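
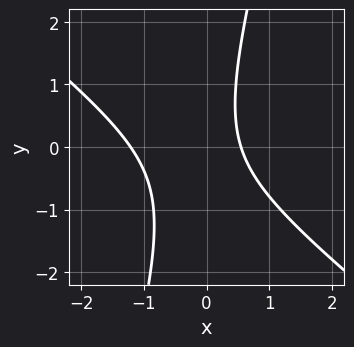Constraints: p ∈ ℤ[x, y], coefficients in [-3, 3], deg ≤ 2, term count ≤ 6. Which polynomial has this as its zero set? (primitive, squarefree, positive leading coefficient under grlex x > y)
First, degree: no degree-1 curve has this shape, so deg p = 2.
Then, observable constraints: the curve avoids every integer y-axis point in the box.
Finally, fitting integer coefficients to these (and the overall shape) gives p.

3*x^2 + 3*x*y - y^2 + 2*x - 2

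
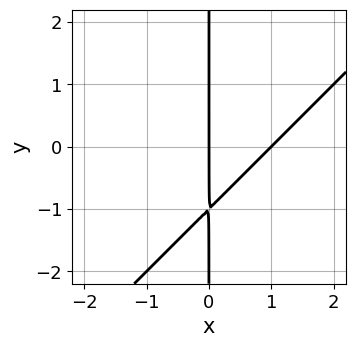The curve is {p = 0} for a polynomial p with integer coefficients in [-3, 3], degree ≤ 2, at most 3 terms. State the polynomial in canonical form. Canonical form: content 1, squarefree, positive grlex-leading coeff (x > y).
The degree is 2 — no degree-1 curve has this shape.
Reading off the gridlines: every point of the y-axis in the box is on the curve; among the integer gridlines, it crosses the x-axis at x ∈ {0, 1}.
Fitting integer coefficients to these (and the overall shape) gives p.

x^2 - x*y - x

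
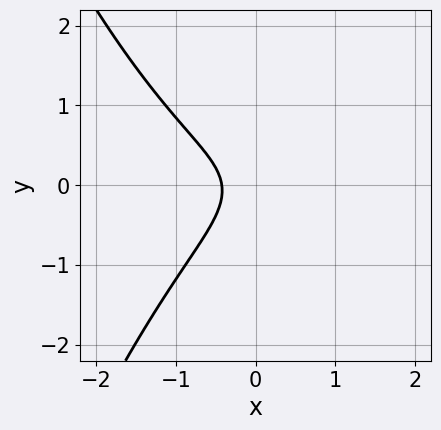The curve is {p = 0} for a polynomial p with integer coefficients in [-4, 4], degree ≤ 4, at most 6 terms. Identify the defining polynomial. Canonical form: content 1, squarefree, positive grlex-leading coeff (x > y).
1. deg p = 3. No degree-2 curve has this shape.
2. Checking where it meets the axes: no y-intercept at any integer in the box.
3. Matching integer coefficients to the picture gives p.

2*x^3 - x*y + 3*y^2 + 2*x + 1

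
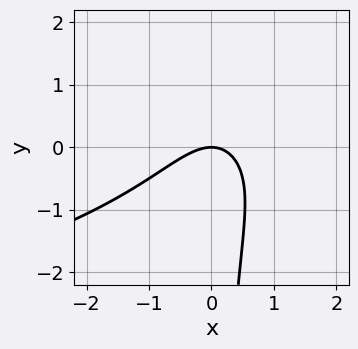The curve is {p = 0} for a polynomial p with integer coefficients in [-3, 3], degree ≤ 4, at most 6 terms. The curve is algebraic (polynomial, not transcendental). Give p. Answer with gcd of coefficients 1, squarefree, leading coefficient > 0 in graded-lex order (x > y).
(a) deg p = 3. A generic line meets the curve in up to 3 points.
(b) From the visible intercepts: one x-axis crossing is at x = 0; it meets the y-axis at y = 0 (among the integer gridlines).
(c) Together with the visible shape, these determine p as stated.

2*x*y^2 + 3*x^2 - 2*x*y + 3*y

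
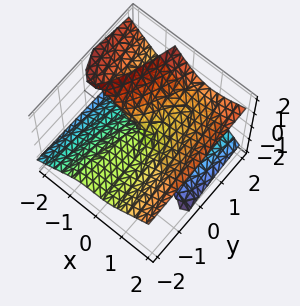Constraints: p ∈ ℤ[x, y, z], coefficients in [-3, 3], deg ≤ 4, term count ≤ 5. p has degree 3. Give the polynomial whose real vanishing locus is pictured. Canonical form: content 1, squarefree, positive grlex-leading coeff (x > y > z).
x^3 - 2*x*z^2 - z^3 + y*z

deg p = 3. A generic line meets the surface in up to 3 points.
From the visible intercepts: it crosses the x-axis at the gridline x = 0; every point of the y-axis in the box is on the surface.
Putting this together gives p.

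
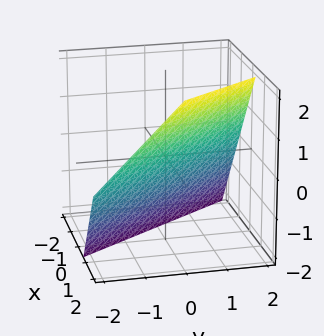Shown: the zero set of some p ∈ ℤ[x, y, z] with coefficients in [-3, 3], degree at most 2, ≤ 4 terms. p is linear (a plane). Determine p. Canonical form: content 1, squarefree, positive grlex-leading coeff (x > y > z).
3*x + 2*y - 2*z - 2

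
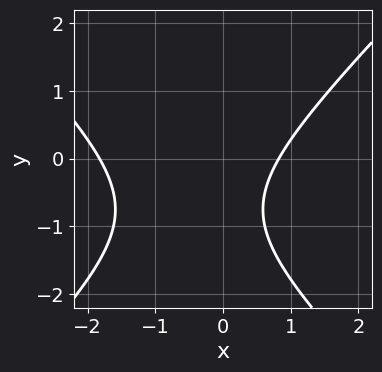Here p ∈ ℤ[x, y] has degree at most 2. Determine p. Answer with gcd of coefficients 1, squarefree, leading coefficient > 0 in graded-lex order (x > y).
2*x^2 - 2*y^2 + 2*x - 3*y - 3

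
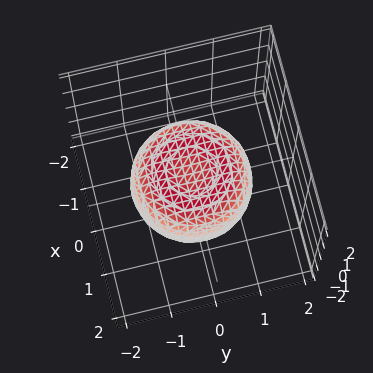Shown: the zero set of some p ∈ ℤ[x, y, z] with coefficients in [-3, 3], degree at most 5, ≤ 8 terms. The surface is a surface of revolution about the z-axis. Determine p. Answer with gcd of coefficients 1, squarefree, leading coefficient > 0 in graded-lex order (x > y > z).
deg p = 4. The shape is more complex than any degree-3 surface.
Symmetries: every cross-section ⟂ z is a circle, so x, y appear only via x² + y².
Against the integer gridlines: a circular section at z = 0 has radius between 1 and 2.
Fitting integer coefficients to these (and the overall shape) gives p.

x^4 + 2*x^2*y^2 + y^4 - x^2 - y^2 + 2*z^2 - 1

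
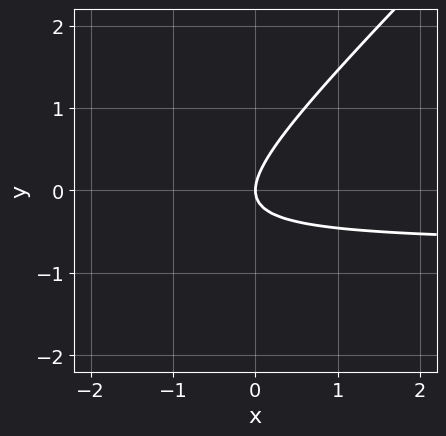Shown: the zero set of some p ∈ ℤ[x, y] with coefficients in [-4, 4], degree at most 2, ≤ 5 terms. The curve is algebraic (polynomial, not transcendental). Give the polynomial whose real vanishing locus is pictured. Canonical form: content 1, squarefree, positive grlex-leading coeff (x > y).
3*x*y - 3*y^2 + 2*x

(a) The degree is 2 — a generic line meets the curve in up to 2 points.
(b) Reading off the gridlines: one y-axis crossing is at y = 0; it meets the x-axis at x = 0 (among the integer gridlines).
(c) Putting this together gives p.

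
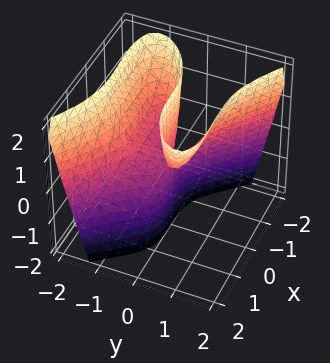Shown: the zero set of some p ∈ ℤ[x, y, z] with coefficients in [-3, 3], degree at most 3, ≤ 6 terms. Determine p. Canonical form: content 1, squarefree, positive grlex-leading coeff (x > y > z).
x^3 - x^2*y + 3*y^3 + y^2 - 3*y*z

(a) Degree: no degree-2 surface has this shape, so deg p = 3.
(b) From the visible intercepts: it meets the y-axis at y = 0 (among the integer gridlines); the visible z-axis segment lies entirely on the surface.
(c) Putting this together gives p.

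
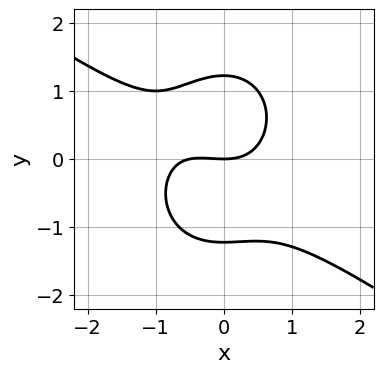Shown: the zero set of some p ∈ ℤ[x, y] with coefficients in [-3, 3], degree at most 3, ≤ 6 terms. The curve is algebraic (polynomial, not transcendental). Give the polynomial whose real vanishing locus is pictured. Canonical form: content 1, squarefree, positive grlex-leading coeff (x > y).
The degree is 3 — the shape is more complex than any degree-2 curve.
Observable constraints: one y-axis crossing is at y = 0; one x-axis crossing is at x = 0.
Putting this together gives p.

2*x^3 + 2*x^2*y + 2*y^3 + x^2 - 3*y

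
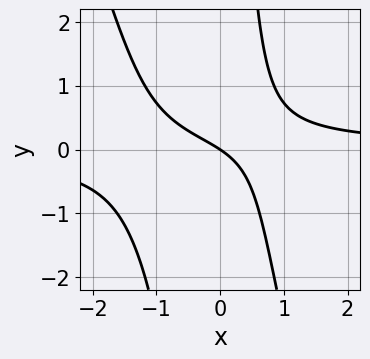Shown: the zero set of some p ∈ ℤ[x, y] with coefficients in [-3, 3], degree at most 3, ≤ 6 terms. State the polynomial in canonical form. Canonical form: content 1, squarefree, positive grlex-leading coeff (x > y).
First, the degree is 3 — no degree-2 curve has this shape.
Then, reading off the gridlines: one x-axis crossing is at x = 0; it meets the y-axis at y = 0 (among the integer gridlines).
Finally, putting this together gives p.

3*x^2*y + x*y^2 + 2*x*y - 2*x - 3*y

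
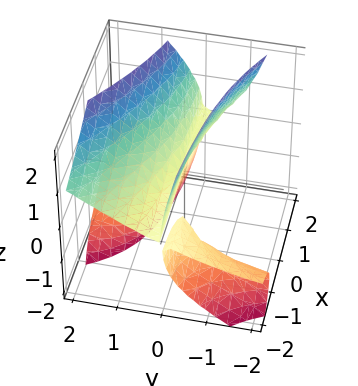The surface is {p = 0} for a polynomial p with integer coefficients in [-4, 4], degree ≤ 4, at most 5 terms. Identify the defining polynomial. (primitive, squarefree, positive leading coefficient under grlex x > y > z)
The picture has 3 separate pieces. Treating them together as one polynomial.
deg p = 3. A generic line meets the surface in up to 3 points.
Checking where it meets the axes: one y-axis crossing is at y = 0; one z-axis crossing is at z = 0; the visible x-axis segment lies entirely on the surface.
Together with the visible shape, these determine p as stated.

3*x*y*z + 2*y^2*z - 2*y*z^2 - z^3 + 3*y^2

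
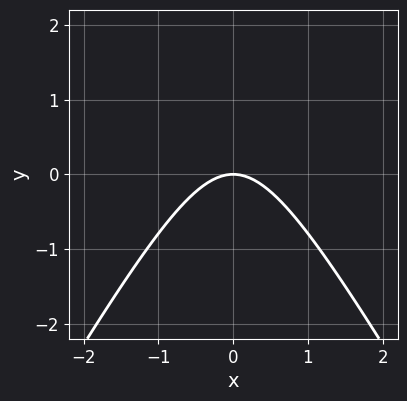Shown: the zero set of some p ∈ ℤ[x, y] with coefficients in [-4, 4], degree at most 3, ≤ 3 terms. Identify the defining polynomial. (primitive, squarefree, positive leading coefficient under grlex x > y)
3*x^2 - y^2 + 3*y

First, the degree is 2 — a generic line meets the curve in up to 2 points.
Then, symmetries: it's symmetric under x → −x, forcing even powers of x.
Next, from the axis intercepts and sections: it meets the y-axis at y = 0 (among the integer gridlines); it meets the x-axis at x = 0 (among the integer gridlines).
Finally, these observations pin down the coefficients.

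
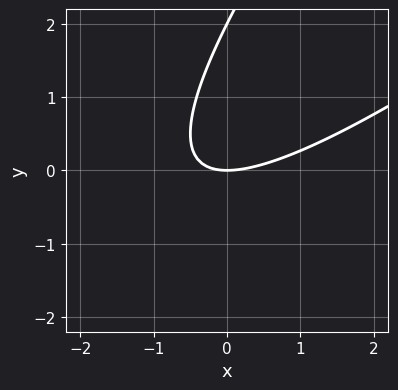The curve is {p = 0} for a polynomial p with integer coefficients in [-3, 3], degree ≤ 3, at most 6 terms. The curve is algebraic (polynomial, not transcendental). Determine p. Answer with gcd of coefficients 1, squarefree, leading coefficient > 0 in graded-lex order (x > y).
x^2 - 2*x*y + y^2 - 2*y

Degree: the shape is more complex than any degree-1 curve, so deg p = 2.
Observable constraints: the y-axis gridline crossings are at y ∈ {0, 2}; it meets the x-axis at x = 0 (among the integer gridlines).
Matching integer coefficients to the picture gives p.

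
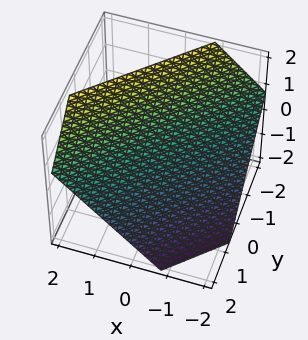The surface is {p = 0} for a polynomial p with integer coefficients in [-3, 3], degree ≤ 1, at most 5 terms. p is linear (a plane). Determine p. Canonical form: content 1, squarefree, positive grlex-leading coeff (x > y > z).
(a) deg p = 1. The surface is flat (a plane).
(b) Matching integer coefficients to the picture gives p.

3*x - 3*y - 3*z + 2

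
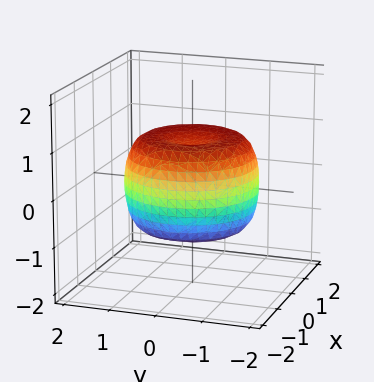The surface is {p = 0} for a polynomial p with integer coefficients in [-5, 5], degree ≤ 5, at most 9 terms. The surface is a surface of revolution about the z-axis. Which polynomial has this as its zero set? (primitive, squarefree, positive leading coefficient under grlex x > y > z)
(a) deg p = 4. No degree-3 surface has this shape.
(b) Symmetry: the z-axis is an axis of rotation, so x and y enter only as x² + y².
(c) Observable constraints: a circular section at z = -1 has radius between 0 and 1.
(d) Fitting integer coefficients to these (and the overall shape) gives p.

2*x^4 + 4*x^2*y^2 + 2*y^4 - 3*x^2 - 3*y^2 + 3*z^2 - 2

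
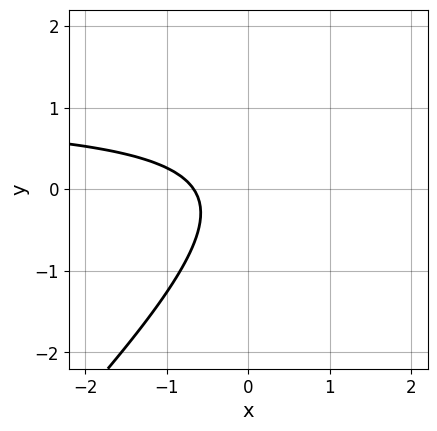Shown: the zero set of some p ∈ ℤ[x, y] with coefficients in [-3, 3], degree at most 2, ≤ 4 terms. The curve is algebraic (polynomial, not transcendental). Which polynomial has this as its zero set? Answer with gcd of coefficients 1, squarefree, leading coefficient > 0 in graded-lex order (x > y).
First, degree: a generic line meets the curve in up to 2 points, so deg p = 2.
Next, from the visible intercepts: no y-intercept at any integer in the box.
Finally, the integer polynomial consistent with all of this is the stated p.

3*x*y - 3*y^2 - 3*x - 2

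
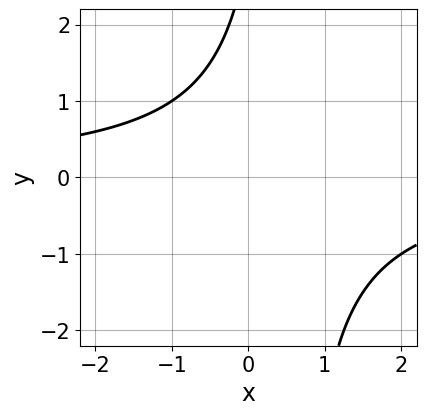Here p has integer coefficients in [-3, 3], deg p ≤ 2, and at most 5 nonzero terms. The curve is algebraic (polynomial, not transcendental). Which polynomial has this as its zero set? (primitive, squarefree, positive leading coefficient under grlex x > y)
2*x*y - y + 3

First, deg p = 2. The shape is more complex than any degree-1 curve.
Then, from the visible intercepts: no x-intercept at any integer in the box; the curve avoids every integer y-axis point in the box.
Finally, these observations pin down the coefficients.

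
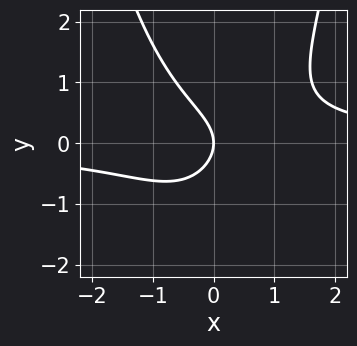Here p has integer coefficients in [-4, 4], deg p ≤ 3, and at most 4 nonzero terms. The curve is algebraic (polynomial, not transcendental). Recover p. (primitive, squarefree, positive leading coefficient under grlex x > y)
x^2*y - y^2 - x

First, deg p = 3. No degree-2 curve has this shape.
Then, from the axis intercepts and sections: it meets the x-axis at x = 0 (among the integer gridlines); it crosses the y-axis at the gridline y = 0.
Finally, these observations pin down the coefficients.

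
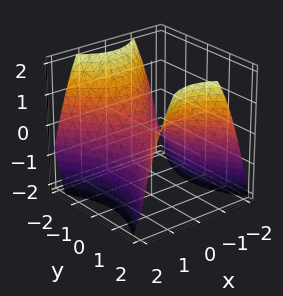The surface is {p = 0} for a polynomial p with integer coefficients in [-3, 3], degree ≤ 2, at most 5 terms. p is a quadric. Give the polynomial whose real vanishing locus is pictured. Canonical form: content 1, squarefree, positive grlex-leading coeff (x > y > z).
3*x^2 - 2*y^2 + 3*z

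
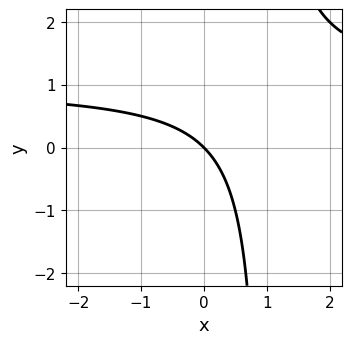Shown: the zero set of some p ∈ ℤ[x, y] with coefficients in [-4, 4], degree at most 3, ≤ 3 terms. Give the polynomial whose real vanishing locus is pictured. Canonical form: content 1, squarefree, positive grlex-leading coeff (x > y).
x*y - x - y

Degree: a generic line meets the curve in up to 2 points, so deg p = 2.
Against the integer gridlines: it meets the y-axis at y = 0 (among the integer gridlines); it meets the x-axis at x = 0 (among the integer gridlines).
These observations pin down the coefficients.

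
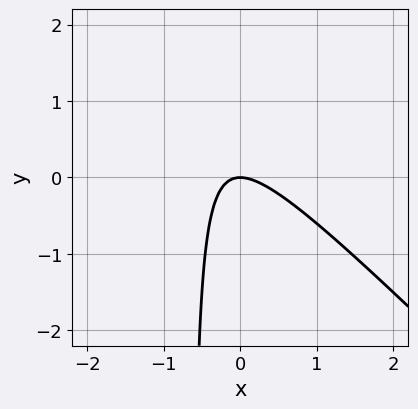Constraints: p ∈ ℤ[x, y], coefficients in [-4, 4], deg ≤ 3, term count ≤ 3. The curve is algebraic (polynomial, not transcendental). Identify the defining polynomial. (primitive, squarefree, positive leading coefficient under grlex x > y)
3*x^2 + 3*x*y + 2*y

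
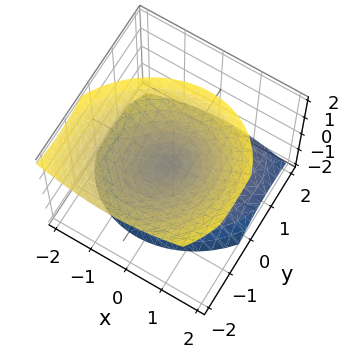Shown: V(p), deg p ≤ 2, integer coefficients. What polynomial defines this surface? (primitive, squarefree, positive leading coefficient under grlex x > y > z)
3*x^2 - x*y + 3*y^2 + 3*y*z - 3*z^2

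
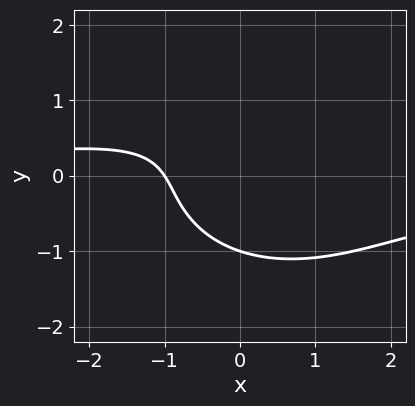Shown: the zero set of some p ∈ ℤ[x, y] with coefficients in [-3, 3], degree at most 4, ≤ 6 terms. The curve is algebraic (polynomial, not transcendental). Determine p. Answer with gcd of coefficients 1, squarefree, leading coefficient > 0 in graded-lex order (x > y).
1. deg p = 3. A generic line meets the curve in up to 3 points.
2. Checking where it meets the axes: it meets the x-axis at x = -1 (among the integer gridlines); it meets the y-axis at y = -1 (among the integer gridlines).
3. Matching integer coefficients to the picture gives p.

2*x^2*y + 3*y^3 + 3*x + 3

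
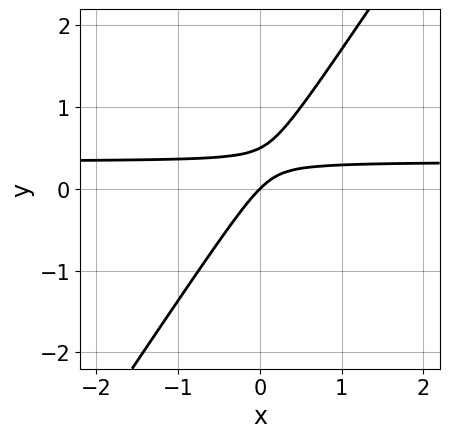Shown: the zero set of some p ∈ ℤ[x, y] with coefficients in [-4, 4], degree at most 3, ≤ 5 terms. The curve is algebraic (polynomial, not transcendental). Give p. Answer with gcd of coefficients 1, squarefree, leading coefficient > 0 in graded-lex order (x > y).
deg p = 2. The shape is more complex than any degree-1 curve.
Against the integer gridlines: it meets the y-axis at y = 0 (among the integer gridlines); it crosses the x-axis at the gridline x = 0.
These observations pin down the coefficients.

3*x*y - 2*y^2 - x + y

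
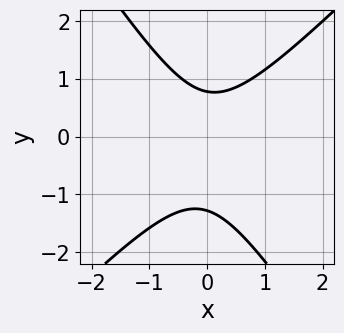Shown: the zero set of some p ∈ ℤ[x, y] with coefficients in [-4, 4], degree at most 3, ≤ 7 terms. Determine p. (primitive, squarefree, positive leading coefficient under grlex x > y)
3*x^2 - x*y - 2*y^2 - y + 2

1. The degree is 2 — a generic line meets the curve in up to 2 points.
2. Observable constraints: the curve avoids every integer x-axis point in the box.
3. Fitting integer coefficients to these (and the overall shape) gives p.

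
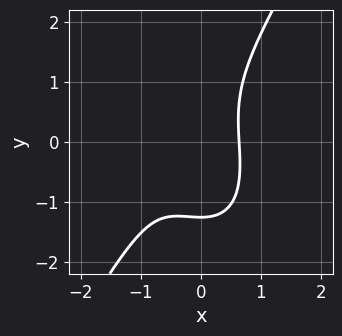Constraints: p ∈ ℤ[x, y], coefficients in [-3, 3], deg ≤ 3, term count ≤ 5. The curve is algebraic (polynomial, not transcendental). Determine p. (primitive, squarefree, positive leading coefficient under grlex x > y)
3*x^3 + x^2*y - y^3 + 3*x^2 - 2

1. Degree: no degree-2 curve has this shape, so deg p = 3.
2. Putting this together gives p.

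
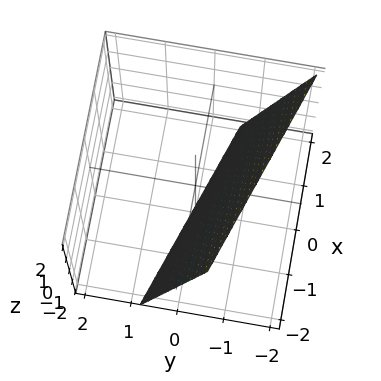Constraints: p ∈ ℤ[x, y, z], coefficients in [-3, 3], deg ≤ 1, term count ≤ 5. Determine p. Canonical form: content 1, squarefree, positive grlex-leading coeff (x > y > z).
(a) deg p = 1. Every cross-section is a straight line — this is a plane.
(b) Against the integer gridlines: it meets the x-axis at x = -2 (among the integer gridlines); one z-axis crossing is at z = -2.
(c) These observations pin down the coefficients.

x + 3*y + z + 2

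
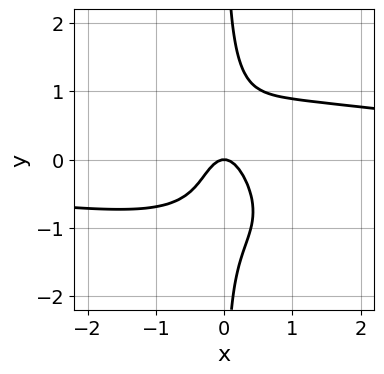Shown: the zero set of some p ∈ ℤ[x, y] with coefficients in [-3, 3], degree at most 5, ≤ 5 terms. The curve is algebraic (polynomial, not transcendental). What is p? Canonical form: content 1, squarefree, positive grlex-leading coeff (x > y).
x^3*y + 2*x^2*y^2 + 2*x*y^3 - 3*x^2 - y

First, the degree is 4 — a generic line meets the curve in up to 4 points.
Then, from the axis intercepts and sections: it crosses the y-axis at the gridline y = 0; it crosses the x-axis at the gridline x = 0.
Finally, the integer polynomial consistent with all of this is the stated p.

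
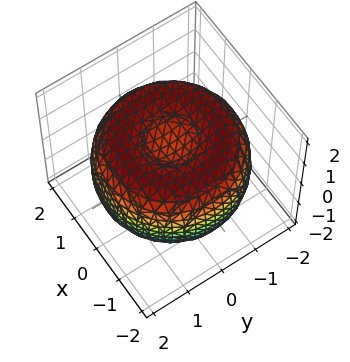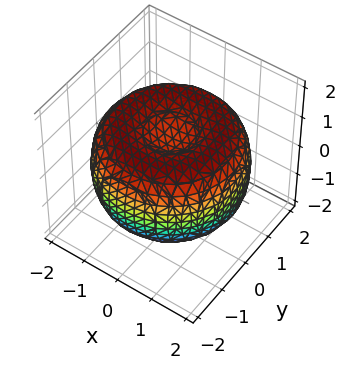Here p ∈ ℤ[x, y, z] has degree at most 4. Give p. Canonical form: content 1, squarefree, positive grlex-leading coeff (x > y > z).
Degree: a generic line meets the surface in up to 4 points, so deg p = 4.
Symmetry: the z-axis is an axis of rotation, so x and y enter only as x² + y².
Reading off the gridlines: a circular section at z = 0 has radius between 1 and 2.
Fitting integer coefficients to these (and the overall shape) gives p.

x^4 + 2*x^2*y^2 + y^4 - 3*x^2 - 3*y^2 + 3*z^2 - 2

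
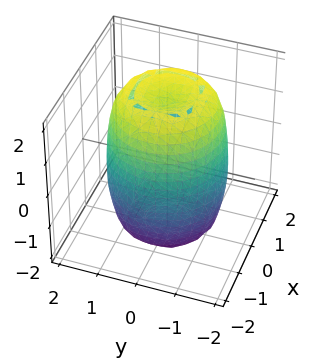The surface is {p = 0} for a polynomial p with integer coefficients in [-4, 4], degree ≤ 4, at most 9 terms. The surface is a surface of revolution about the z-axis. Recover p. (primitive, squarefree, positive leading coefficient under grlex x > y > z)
2*x^4 + 4*x^2*y^2 + 2*y^4 - 3*x^2 - 3*y^2 + z^2 - 3

(a) The degree is 4 — no degree-3 surface has this shape.
(b) Symmetries: rotational symmetry about the z-axis ⇒ p depends on x, y only through x² + y².
(c) Against the integer gridlines: a circular section at z = 1 has radius between 1 and 2.
(d) Fitting integer coefficients to these (and the overall shape) gives p.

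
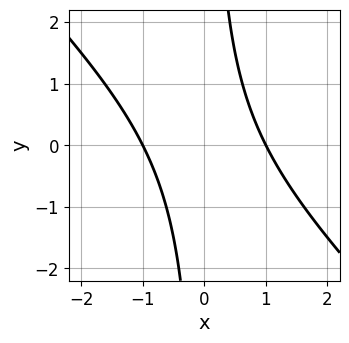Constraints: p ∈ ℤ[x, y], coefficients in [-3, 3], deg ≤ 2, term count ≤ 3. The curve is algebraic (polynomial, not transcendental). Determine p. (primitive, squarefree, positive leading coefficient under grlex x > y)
1. deg p = 2.
2. From the visible intercepts: the curve avoids every integer y-axis point in the box; the x-axis gridline crossings are at x ∈ {-1, 1}.
3. Assembling these constraints gives the stated polynomial.

x^2 + x*y - 1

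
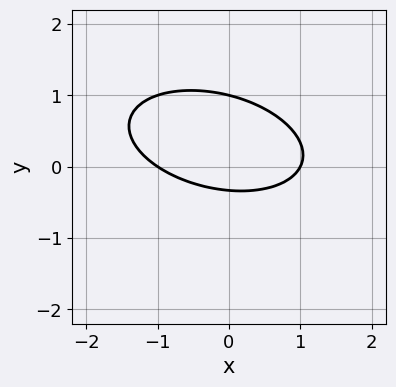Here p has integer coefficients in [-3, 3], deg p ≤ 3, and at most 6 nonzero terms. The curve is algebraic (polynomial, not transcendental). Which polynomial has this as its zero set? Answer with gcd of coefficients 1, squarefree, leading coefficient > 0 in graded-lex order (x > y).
x^2 + x*y + 3*y^2 - 2*y - 1

First, deg p = 2. The shape is more complex than any degree-1 curve.
Then, reading off the gridlines: the x-axis gridline crossings are at x ∈ {-1, 1}; one y-axis crossing is at y = 1.
Finally, matching integer coefficients to the picture gives p.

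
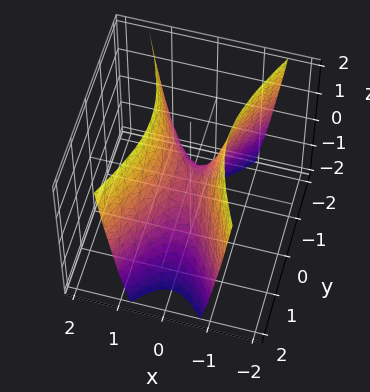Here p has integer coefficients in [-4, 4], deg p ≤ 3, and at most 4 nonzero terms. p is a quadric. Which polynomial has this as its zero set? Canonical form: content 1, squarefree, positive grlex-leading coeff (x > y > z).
The degree is 2 — a hyperbolic paraboloid; a quadric.
Symmetries: it's symmetric under x → −x, forcing even powers of x; the y ↦ −y reflection is a symmetry, so y appears only in even powers.
Reading off the gridlines: it crosses the x-axis at the gridline x = 0; it meets the z-axis at z = 0 (among the integer gridlines).
Matching integer coefficients to the picture gives p.

3*x^2 - y^2 - z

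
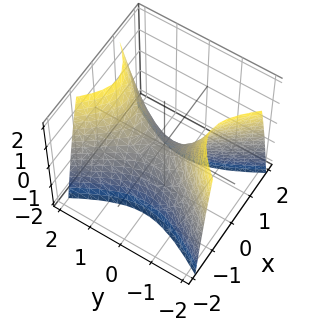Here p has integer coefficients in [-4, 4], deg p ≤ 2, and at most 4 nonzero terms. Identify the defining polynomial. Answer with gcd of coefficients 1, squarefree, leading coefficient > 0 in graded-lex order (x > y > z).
2*x^2 - y^2 + z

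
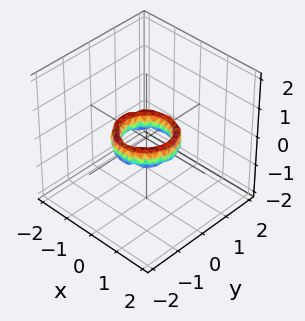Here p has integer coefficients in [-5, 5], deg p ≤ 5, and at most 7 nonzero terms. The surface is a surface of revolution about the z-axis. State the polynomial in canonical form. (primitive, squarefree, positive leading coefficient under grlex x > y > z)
2*x^4 + 4*x^2*y^2 + 2*y^4 - 3*x^2 - 3*y^2 + z^2 + 1

deg p = 4. The shape is more complex than any degree-3 surface.
Symmetries: the z-axis is an axis of rotation, so x and y enter only as x² + y².
Reading off the gridlines: among the integer gridlines, it crosses the x-axis at x ∈ {-1, 1}; among the integer gridlines, it crosses the y-axis at y ∈ {-1, 1}.
These observations pin down the coefficients.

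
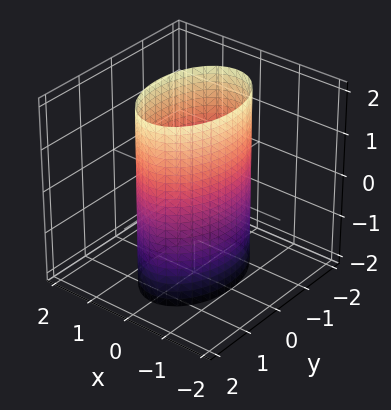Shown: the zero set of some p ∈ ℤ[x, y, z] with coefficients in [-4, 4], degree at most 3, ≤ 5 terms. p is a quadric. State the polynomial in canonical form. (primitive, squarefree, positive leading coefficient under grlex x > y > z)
First, deg p = 2. A cylinder; a quadric.
Then, symmetries: the x ↦ −x reflection is a symmetry, so x appears only in even powers; it's symmetric under y → −y, forcing even powers of y; mirror symmetry z ↦ −z ⇒ only even powers of z.
Next, against the integer gridlines: among the integer gridlines, it crosses the x-axis at x ∈ {-1, 1}; it misses every integer gridline on the z-axis.
Finally, putting this together gives p.

2*x^2 + y^2 - 2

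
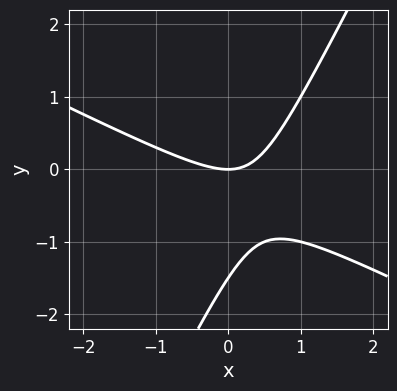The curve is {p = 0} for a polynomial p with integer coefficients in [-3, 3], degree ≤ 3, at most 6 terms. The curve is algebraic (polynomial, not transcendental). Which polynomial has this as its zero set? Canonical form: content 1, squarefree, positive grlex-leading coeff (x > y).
2*x^2 + 3*x*y - 2*y^2 - 3*y

1. Degree: a generic line meets the curve in up to 2 points, so deg p = 2.
2. Checking where it meets the axes: one y-axis crossing is at y = 0; one x-axis crossing is at x = 0.
3. Fitting integer coefficients to these (and the overall shape) gives p.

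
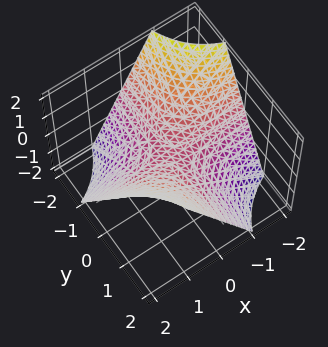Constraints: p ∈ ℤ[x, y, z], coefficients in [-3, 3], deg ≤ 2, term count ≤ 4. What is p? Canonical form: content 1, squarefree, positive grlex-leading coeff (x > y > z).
Degree: a hyperbolic paraboloid; a quadric, so deg p = 2.
From the visible intercepts: one z-axis crossing is at z = 0; every point of the x-axis in the box is on the surface; the visible y-axis segment lies entirely on the surface.
Solving for integer coefficients yields p as stated.

x*y - z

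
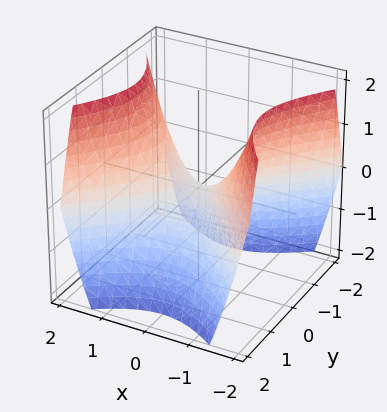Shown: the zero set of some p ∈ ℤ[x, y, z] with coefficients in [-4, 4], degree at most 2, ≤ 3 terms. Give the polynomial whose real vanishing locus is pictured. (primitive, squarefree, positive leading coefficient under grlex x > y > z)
x^2 - y^2 - z

First, the degree is 2 — a saddle surface; a quadric.
Next, symmetries: the x ↦ −x reflection is a symmetry, so x appears only in even powers; the y ↦ −y reflection is a symmetry, so y appears only in even powers.
Then, from the axis intercepts and sections: it crosses the z-axis at the gridline z = 0; it crosses the y-axis at the gridline y = 0; it meets the x-axis at x = 0 (among the integer gridlines).
Finally, these observations pin down the coefficients.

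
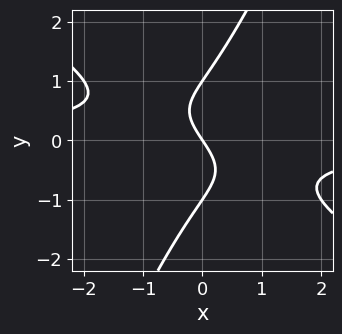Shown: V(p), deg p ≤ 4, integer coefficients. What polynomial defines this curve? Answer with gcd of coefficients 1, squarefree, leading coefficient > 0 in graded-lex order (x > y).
(a) Degree: no degree-2 curve has this shape, so deg p = 3.
(b) Against the integer gridlines: it meets the x-axis at x = 0 (among the integer gridlines); among the integer gridlines, it crosses the y-axis at y ∈ {-1, 0, 1}.
(c) Together with the visible shape, these determine p as stated.

3*x^2*y + 3*x*y^2 - 2*y^3 + 3*x + 2*y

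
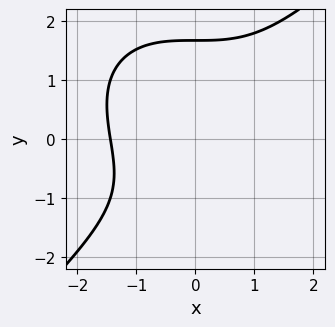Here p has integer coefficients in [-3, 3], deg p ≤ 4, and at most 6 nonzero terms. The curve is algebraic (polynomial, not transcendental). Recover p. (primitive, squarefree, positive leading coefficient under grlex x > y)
x^3 - y^3 + y + 3

(a) deg p = 3. No degree-2 curve has this shape.
(b) Solving for integer coefficients yields p as stated.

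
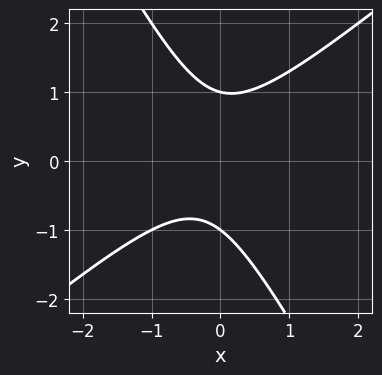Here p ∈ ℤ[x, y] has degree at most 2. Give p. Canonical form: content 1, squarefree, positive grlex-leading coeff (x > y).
1. The degree is 2 — a generic line meets the curve in up to 2 points.
2. From the axis intercepts and sections: among the integer gridlines, it crosses the y-axis at y ∈ {-1, 1}; it misses every integer gridline on the x-axis.
3. The integer polynomial consistent with all of this is the stated p.

3*x^2 - 2*x*y - 2*y^2 + x + 2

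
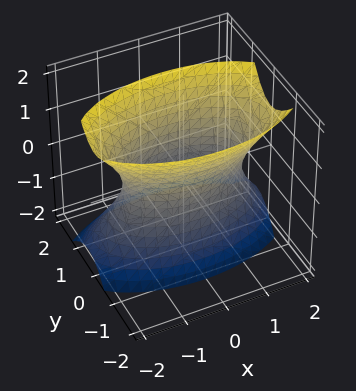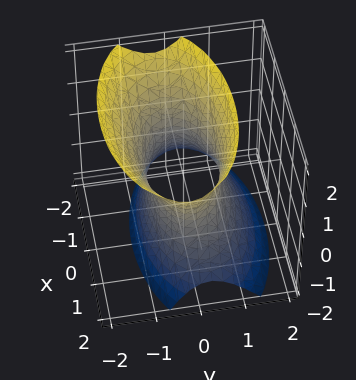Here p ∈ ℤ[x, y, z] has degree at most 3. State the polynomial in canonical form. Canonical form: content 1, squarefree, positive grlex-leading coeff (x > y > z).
x^2 + 3*y^2 + y*z - z^2 - 2

(a) Degree: the shape is more complex than any degree-1 surface, so deg p = 2.
(b) From the visible intercepts: it misses every integer gridline on the z-axis.
(c) Together with the visible shape, these determine p as stated.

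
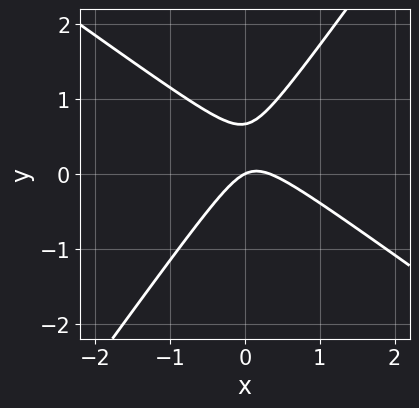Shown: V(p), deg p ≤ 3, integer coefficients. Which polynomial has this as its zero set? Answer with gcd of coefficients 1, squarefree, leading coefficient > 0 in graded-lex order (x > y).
3*x^2 + 2*x*y - 3*y^2 - x + 2*y

The degree is 2 — no degree-1 curve has this shape.
Reading off the gridlines: one x-axis crossing is at x = 0; it meets the y-axis at y = 0 (among the integer gridlines).
Matching integer coefficients to the picture gives p.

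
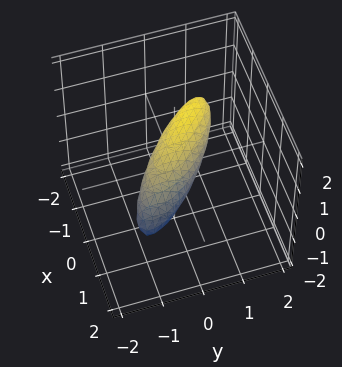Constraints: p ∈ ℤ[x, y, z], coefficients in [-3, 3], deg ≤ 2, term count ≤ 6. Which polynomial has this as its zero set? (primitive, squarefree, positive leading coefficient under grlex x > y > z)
First, deg p = 2.
Finally, solving for integer coefficients yields p as stated.

2*x^2 + 3*x*y + 2*x*z + 2*y^2 + 3*z^2 - 1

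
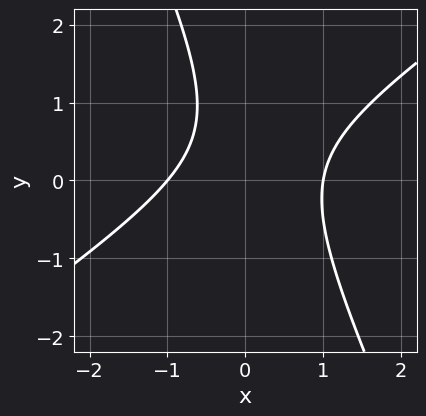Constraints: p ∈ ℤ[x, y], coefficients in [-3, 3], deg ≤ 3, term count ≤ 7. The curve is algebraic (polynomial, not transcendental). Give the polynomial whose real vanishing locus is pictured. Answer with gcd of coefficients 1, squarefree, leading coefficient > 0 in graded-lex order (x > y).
(a) Degree: no degree-1 curve has this shape, so deg p = 2.
(b) From the axis intercepts and sections: among the integer gridlines, it crosses the x-axis at x ∈ {-1, 1}; it misses every integer gridline on the y-axis.
(c) Solving for integer coefficients yields p as stated.

3*x^2 - 3*x*y - 2*y^2 + 2*y - 3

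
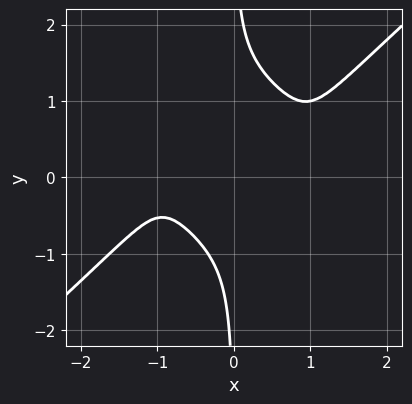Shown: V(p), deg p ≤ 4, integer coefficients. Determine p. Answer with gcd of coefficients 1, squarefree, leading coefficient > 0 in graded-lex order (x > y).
(a) deg p = 4. No degree-3 curve has this shape.
(b) From the visible intercepts: the curve avoids every integer x-axis point in the box; the curve avoids every integer y-axis point in the box.
(c) Putting this together gives p.

2*x^4 - 3*x*y^3 + 2*x*y^2 - 3*x^2 + 2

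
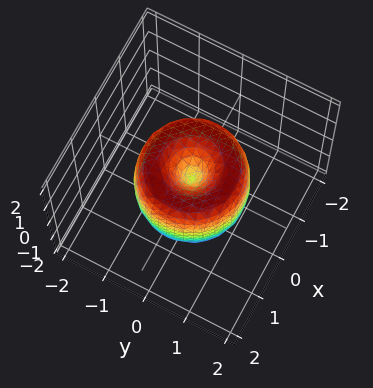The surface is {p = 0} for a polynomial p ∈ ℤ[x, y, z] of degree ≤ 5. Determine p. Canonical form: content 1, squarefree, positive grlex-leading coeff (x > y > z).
2*x^4 + 4*x^2*y^2 + 2*y^4 - 3*x^2 - 3*y^2 + z^2

deg p = 4. A generic line meets the surface in up to 4 points.
By symmetry, every cross-section ⟂ z is a circle, so x, y appear only via x² + y².
From the visible intercepts: it crosses the x-axis at the gridline x = 0; it meets the y-axis at y = 0 (among the integer gridlines); a circular section at z = -1 has radius between 0 and 1; it crosses the z-axis at the gridline z = 0.
Solving for integer coefficients yields p as stated.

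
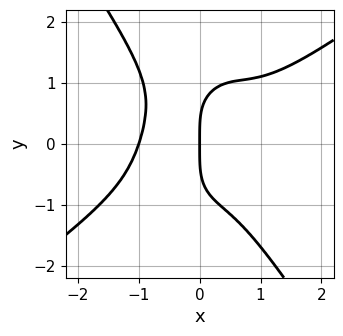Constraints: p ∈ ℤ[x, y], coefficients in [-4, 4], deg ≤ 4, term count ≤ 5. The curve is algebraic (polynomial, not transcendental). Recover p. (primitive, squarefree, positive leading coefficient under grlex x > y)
3*x^4 - 3*x^3*y - x^2*y^2 - y^4 + 3*x

The degree is 4 — the shape is more complex than any degree-3 curve.
Checking where it meets the axes: the x-axis gridline crossings are at x ∈ {-1, 0}; it meets the y-axis at y = 0 (among the integer gridlines).
The integer polynomial consistent with all of this is the stated p.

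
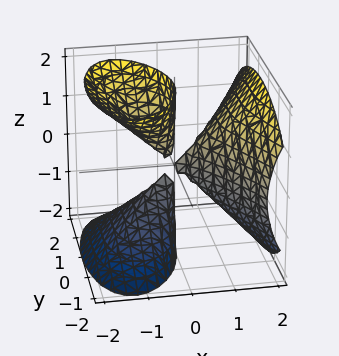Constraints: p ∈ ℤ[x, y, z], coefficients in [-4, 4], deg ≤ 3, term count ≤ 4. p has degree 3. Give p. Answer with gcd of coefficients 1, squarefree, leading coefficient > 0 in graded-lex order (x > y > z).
x^3 - x*z^2 - y^2

I count 3 distinct pieces. Treating them together as one polynomial.
The degree is 3 — the shape is more complex than any degree-2 surface.
Against the integer gridlines: it meets the x-axis at x = 0 (among the integer gridlines); it meets the y-axis at y = 0 (among the integer gridlines); the visible z-axis segment lies entirely on the surface.
Fitting integer coefficients to these (and the overall shape) gives p.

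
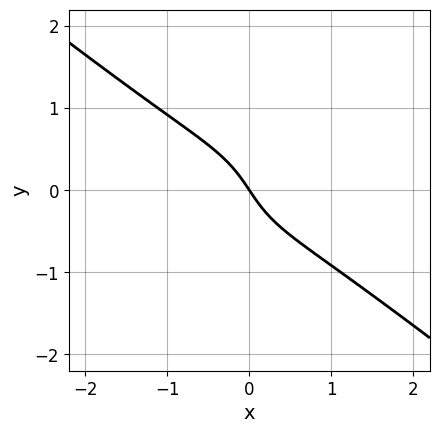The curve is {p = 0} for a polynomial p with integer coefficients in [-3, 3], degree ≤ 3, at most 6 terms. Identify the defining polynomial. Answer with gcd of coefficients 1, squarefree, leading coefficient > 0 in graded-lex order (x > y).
3*x^3 + 2*x^2*y + 3*y^3 + 3*x + 2*y

(a) The degree is 3 — the shape is more complex than any degree-2 curve.
(b) Checking where it meets the axes: it crosses the y-axis at the gridline y = 0; it crosses the x-axis at the gridline x = 0.
(c) Fitting integer coefficients to these (and the overall shape) gives p.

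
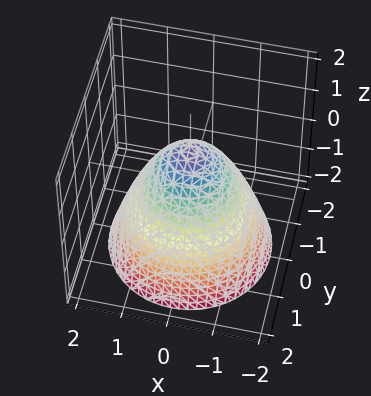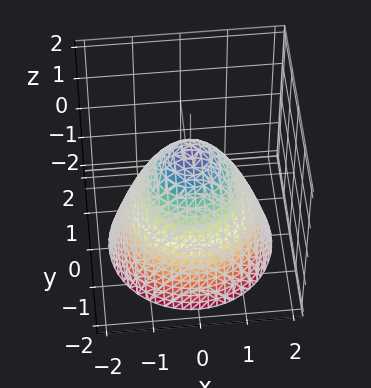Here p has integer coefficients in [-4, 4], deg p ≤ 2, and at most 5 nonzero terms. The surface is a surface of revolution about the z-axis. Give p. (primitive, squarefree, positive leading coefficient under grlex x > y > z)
x^2 + y^2 + z - 1

The degree is 2 — no degree-1 surface has this shape.
Symmetry: the surface is invariant under rotation about z: p = q(x² + y², z).
Reading off the gridlines: it crosses the z-axis at the gridline z = 1; a circular section at z = -1 has radius between 1 and 2; the x-axis gridline crossings are at x ∈ {-1, 1}; the y-axis gridline crossings are at y ∈ {-1, 1}.
These observations pin down the coefficients.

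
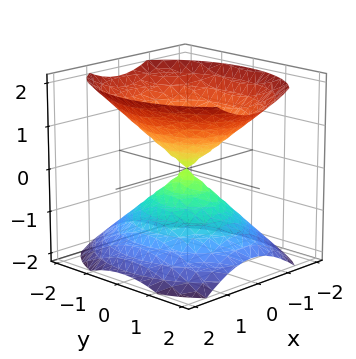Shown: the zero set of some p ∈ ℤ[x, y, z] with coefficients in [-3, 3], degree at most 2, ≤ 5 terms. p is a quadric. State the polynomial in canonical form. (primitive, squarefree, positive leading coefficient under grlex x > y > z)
3*x^2 + 2*y^2 - 3*z^2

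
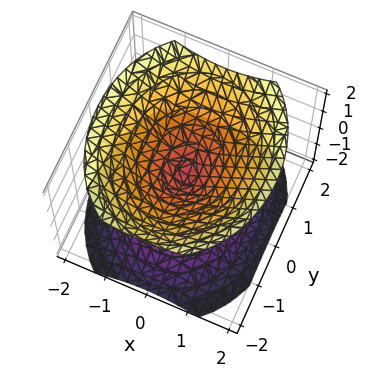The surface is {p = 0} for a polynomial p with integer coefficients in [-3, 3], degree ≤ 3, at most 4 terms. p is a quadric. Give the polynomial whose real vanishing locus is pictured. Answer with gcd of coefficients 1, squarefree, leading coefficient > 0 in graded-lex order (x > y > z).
3*x^2 + 2*y^2 - 3*z^2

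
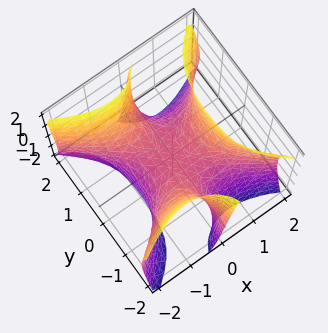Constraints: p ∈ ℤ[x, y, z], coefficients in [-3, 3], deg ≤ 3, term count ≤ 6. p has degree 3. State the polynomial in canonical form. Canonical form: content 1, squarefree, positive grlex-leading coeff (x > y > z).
2*x^3 - 3*x*y^2 + x*z^2 + y^2*z - 3*z

(a) deg p = 3. The shape is more complex than any degree-2 surface.
(b) Checking where it meets the axes: it meets the x-axis at x = 0 (among the integer gridlines); it crosses the z-axis at the gridline z = 0; every point of the y-axis in the box is on the surface.
(c) Putting this together gives p.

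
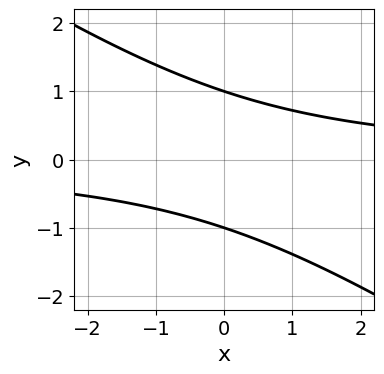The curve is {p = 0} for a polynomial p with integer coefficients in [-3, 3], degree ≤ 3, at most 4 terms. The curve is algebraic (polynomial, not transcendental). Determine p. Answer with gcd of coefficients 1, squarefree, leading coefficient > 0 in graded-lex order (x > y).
(a) The degree is 2 — a generic line meets the curve in up to 2 points.
(b) Checking where it meets the axes: the curve avoids every integer x-axis point in the box; among the integer gridlines, it crosses the y-axis at y ∈ {-1, 1}.
(c) Fitting integer coefficients to these (and the overall shape) gives p.

2*x*y + 3*y^2 - 3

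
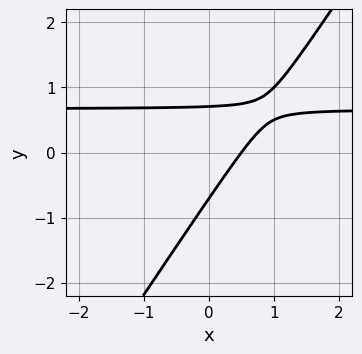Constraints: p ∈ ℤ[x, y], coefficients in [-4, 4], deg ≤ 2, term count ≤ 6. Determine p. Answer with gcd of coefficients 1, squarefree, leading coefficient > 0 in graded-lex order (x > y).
3*x*y - 2*y^2 - 2*x + 1

First, the degree is 2 — a generic line meets the curve in up to 2 points.
Finally, matching integer coefficients to the picture gives p.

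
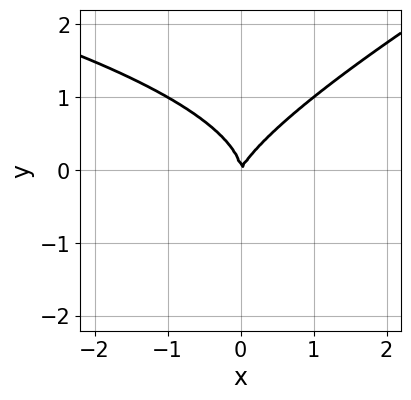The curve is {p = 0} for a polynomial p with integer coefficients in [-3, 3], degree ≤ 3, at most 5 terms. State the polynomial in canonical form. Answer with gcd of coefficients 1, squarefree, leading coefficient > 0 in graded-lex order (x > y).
x*y^2 - 2*y^3 + 2*x^2 - x*y

Degree: no degree-2 curve has this shape, so deg p = 3.
From the axis intercepts and sections: it crosses the y-axis at the gridline y = 0; it crosses the x-axis at the gridline x = 0.
Together with the visible shape, these determine p as stated.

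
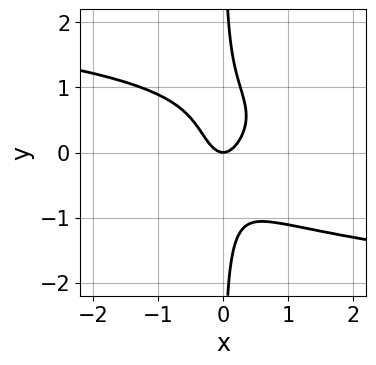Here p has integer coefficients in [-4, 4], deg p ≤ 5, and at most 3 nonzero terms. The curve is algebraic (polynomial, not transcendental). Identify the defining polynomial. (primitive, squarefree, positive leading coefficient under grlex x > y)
3*x*y^3 + 3*x^2 - y

1. deg p = 4. No degree-3 curve has this shape.
2. From the axis intercepts and sections: it meets the y-axis at y = 0 (among the integer gridlines); it meets the x-axis at x = 0 (among the integer gridlines).
3. Together with the visible shape, these determine p as stated.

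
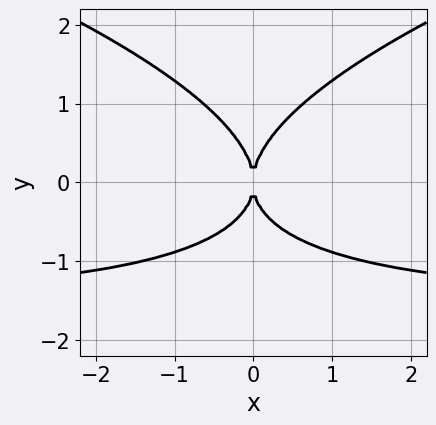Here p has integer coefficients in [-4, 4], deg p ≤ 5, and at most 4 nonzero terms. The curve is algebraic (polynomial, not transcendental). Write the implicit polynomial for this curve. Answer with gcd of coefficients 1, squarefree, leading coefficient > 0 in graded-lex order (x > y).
2*y^4 - 2*x^2*y - 3*x^2

First, deg p = 4. A generic line meets the curve in up to 4 points.
Then, symmetries: mirror symmetry x ↦ −x ⇒ only even powers of x.
Next, reading off the gridlines: one y-axis crossing is at y = 0; it crosses the x-axis at the gridline x = 0.
Finally, solving for integer coefficients yields p as stated.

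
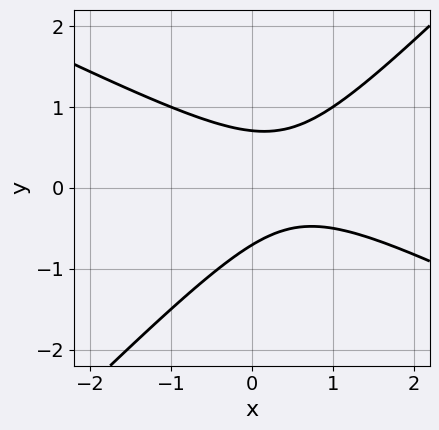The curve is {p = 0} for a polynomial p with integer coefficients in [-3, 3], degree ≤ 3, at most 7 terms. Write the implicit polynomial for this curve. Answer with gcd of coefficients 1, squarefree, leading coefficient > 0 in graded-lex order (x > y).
x^2 + x*y - 2*y^2 - x + 1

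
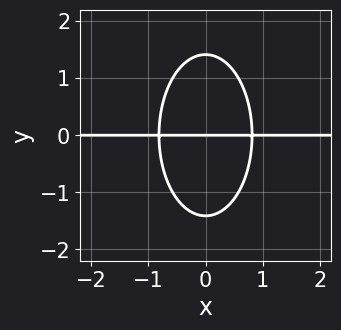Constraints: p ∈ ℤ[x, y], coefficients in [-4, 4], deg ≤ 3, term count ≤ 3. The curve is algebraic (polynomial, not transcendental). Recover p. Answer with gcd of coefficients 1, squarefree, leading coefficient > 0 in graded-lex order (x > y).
3*x^2*y + y^3 - 2*y

(a) deg p = 3. The shape is more complex than any degree-2 curve.
(b) Symmetries: the x ↦ −x reflection is a symmetry, so x appears only in even powers.
(c) Checking where it meets the axes: every point of the x-axis in the box is on the curve; one y-axis crossing is at y = 0.
(d) Fitting integer coefficients to these (and the overall shape) gives p.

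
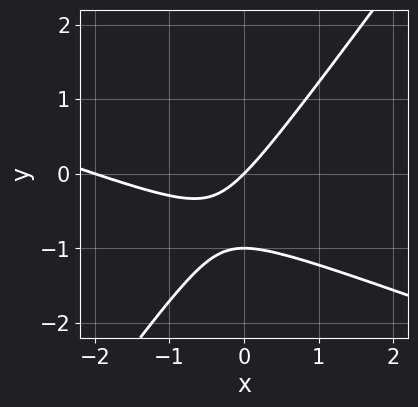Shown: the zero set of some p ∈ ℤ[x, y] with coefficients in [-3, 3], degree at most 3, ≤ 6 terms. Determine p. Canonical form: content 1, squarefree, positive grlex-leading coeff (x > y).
x^2 + 2*x*y - 2*y^2 + 2*x - 2*y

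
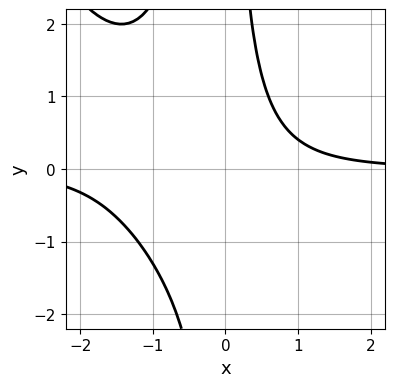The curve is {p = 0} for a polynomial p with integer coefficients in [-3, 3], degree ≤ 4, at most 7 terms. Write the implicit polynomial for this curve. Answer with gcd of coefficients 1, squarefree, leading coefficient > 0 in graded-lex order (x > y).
The degree is 4 — a generic line meets the curve in up to 4 points.
Against the integer gridlines: no x-intercept at any integer in the box; no y-intercept at any integer in the box.
Together with the visible shape, these determine p as stated.

2*x^3*y + x^2*y^2 + 3*x^2*y + 2*x*y - 3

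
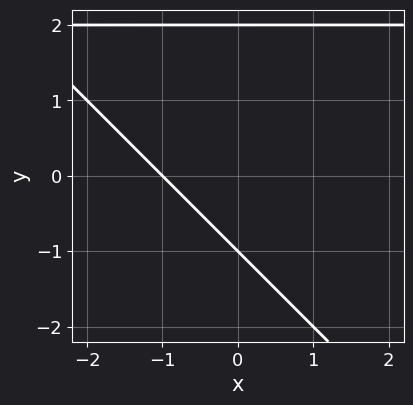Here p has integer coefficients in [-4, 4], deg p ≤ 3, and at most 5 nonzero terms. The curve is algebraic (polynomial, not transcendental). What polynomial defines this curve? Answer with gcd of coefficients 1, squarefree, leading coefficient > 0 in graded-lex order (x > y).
1. deg p = 2. No degree-1 curve has this shape.
2. From the axis intercepts and sections: among the integer gridlines, it crosses the y-axis at y ∈ {-1, 2}; it crosses the x-axis at the gridline x = -1.
3. These observations pin down the coefficients.

x*y + y^2 - 2*x - y - 2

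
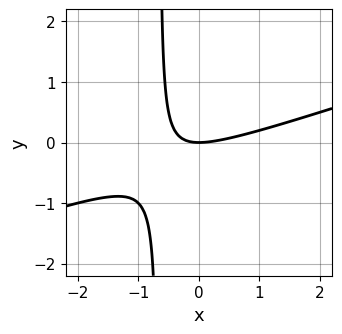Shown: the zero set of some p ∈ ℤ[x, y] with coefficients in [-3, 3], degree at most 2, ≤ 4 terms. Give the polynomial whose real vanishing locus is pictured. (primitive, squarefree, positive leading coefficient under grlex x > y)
x^2 - 3*x*y - 2*y

1. deg p = 2. No degree-1 curve has this shape.
2. From the visible intercepts: it crosses the y-axis at the gridline y = 0; it crosses the x-axis at the gridline x = 0.
3. These observations pin down the coefficients.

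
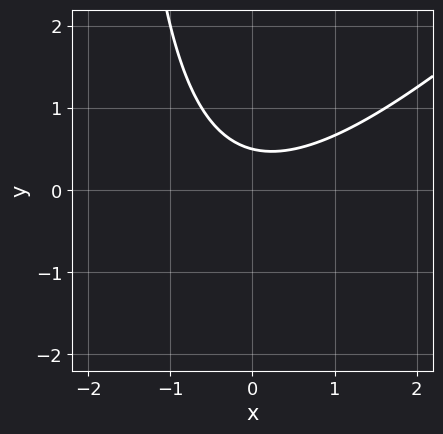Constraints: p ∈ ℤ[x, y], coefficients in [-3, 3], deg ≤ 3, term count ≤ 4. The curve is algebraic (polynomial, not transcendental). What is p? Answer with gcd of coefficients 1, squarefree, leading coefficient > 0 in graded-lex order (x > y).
x^2 - x*y - 2*y + 1

First, degree: no degree-1 curve has this shape, so deg p = 2.
Next, observable constraints: it misses every integer gridline on the x-axis.
Finally, assembling these constraints gives the stated polynomial.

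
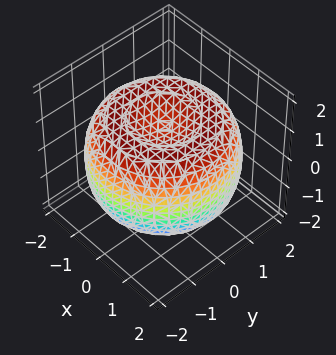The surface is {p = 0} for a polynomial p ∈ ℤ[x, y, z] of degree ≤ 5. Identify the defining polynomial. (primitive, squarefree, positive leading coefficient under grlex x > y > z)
x^4 + 2*x^2*y^2 + y^4 - 3*x^2 - 3*y^2 + 3*z^2 - 3

(a) Degree: a generic line meets the surface in up to 4 points, so deg p = 4.
(b) Symmetry: the surface is invariant under rotation about z: p = q(x² + y², z).
(c) Against the integer gridlines: a circular section at z = 0 has radius between 1 and 2; the z-axis gridline crossings are at z ∈ {-1, 1}.
(d) These observations pin down the coefficients.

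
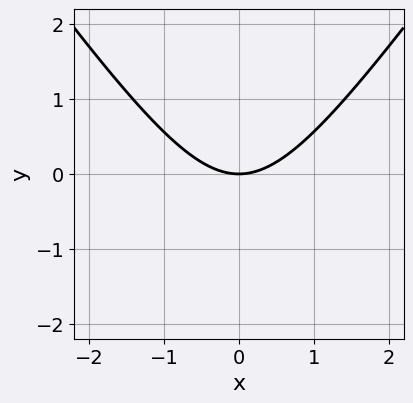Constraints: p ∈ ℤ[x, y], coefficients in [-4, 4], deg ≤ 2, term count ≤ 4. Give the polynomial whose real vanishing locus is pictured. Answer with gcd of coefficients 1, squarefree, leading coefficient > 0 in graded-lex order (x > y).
2*x^2 - y^2 - 3*y

First, deg p = 2. A generic line meets the curve in up to 2 points.
Then, symmetries: the x ↦ −x reflection is a symmetry, so x appears only in even powers.
Next, observable constraints: it crosses the x-axis at the gridline x = 0; one y-axis crossing is at y = 0.
Finally, putting this together gives p.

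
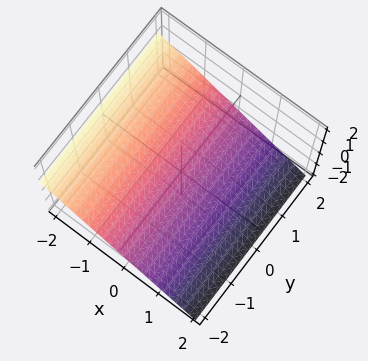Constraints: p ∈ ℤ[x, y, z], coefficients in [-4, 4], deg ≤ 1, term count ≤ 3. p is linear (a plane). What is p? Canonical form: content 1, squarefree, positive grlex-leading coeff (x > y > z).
Degree: the surface is flat (a plane), so deg p = 1.
Observable constraints: no y-intercept at any integer in the box; it crosses the x-axis at the gridline x = -1.
Matching integer coefficients to the picture gives p.

2*x + 3*z + 2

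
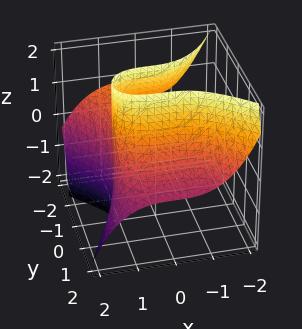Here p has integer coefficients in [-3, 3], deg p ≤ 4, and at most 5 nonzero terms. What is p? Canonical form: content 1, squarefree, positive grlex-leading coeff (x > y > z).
2*x^3 + y^3 + 3*y^2*z - y - 3

deg p = 3. No degree-2 surface has this shape.
Observable constraints: it misses every integer gridline on the z-axis.
Assembling these constraints gives the stated polynomial.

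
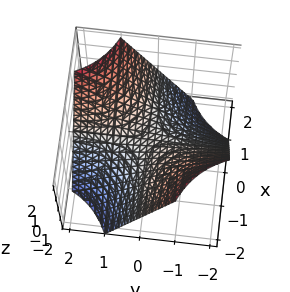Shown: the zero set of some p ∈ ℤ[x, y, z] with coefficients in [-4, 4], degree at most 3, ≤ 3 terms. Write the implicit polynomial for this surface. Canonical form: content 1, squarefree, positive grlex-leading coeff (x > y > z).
First, deg p = 2. A hyperbolic paraboloid; a quadric.
Then, from the visible intercepts: every point of the x-axis in the box is on the surface; it meets the z-axis at z = 0 (among the integer gridlines); the visible y-axis segment lies entirely on the surface.
Finally, solving for integer coefficients yields p as stated.

x*y - z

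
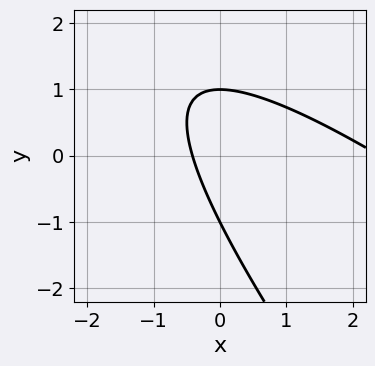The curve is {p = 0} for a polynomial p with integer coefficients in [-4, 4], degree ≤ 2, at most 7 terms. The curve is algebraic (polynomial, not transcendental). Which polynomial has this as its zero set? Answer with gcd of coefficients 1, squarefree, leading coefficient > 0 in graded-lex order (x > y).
x^2 + 2*x*y + y^2 - 2*x - 1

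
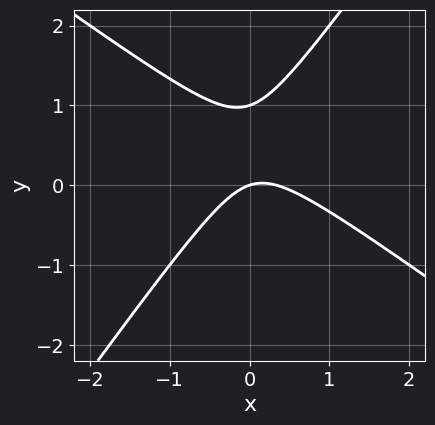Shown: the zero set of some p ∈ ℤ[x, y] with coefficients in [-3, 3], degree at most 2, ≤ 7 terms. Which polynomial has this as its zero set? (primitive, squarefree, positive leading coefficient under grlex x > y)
(a) Degree: the shape is more complex than any degree-1 curve, so deg p = 2.
(b) Checking where it meets the axes: it crosses the x-axis at the gridline x = 0; the y-axis gridline crossings are at y ∈ {0, 1}.
(c) Solving for integer coefficients yields p as stated.

3*x^2 + 2*x*y - 3*y^2 - x + 3*y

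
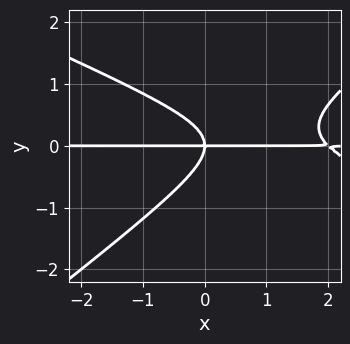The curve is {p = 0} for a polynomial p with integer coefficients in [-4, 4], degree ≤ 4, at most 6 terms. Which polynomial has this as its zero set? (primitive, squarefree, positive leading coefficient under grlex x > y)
x^2*y + x*y^2 - 3*y^3 - 2*x*y

The degree is 3 — a generic line meets the curve in up to 3 points.
Against the integer gridlines: one y-axis crossing is at y = 0; every point of the x-axis in the box is on the curve.
These observations pin down the coefficients.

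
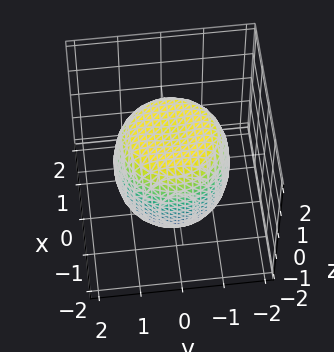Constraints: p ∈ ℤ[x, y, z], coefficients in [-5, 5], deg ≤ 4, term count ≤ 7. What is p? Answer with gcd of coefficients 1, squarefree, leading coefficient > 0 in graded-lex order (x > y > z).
2*x^4 + 4*x^2*y^2 + 2*y^4 - 2*x^2 - 2*y^2 + 2*z^2 - 3

1. deg p = 4. The shape is more complex than any degree-3 surface.
2. Symmetry: the surface is invariant under rotation about z: p = q(x² + y², z).
3. Observable constraints: a circular section at z = 1 has radius between 1 and 2.
4. Fitting integer coefficients to these (and the overall shape) gives p.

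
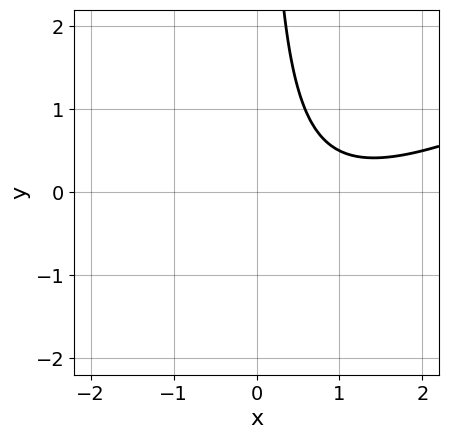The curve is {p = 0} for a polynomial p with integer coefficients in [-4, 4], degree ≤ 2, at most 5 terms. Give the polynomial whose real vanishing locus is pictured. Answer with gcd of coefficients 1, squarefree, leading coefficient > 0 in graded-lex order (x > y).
The degree is 2 — a generic line meets the curve in up to 2 points.
Reading off the gridlines: it misses every integer gridline on the x-axis; no y-intercept at any integer in the box.
Solving for integer coefficients yields p as stated.

x^2 - 2*x*y - 2*x + 2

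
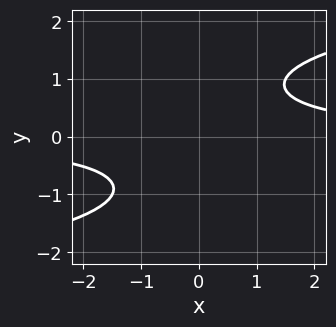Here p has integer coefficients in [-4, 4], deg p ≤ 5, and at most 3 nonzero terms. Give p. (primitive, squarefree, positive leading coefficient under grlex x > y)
y^4 - 2*x*y + 2

Degree: a generic line meets the curve in up to 4 points, so deg p = 4.
Against the integer gridlines: it misses every integer gridline on the x-axis; the curve avoids every integer y-axis point in the box.
Putting this together gives p.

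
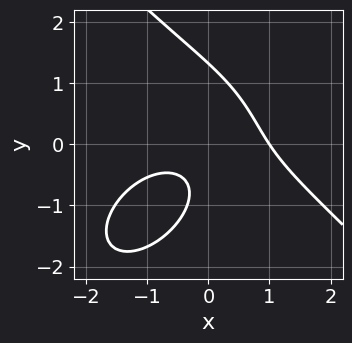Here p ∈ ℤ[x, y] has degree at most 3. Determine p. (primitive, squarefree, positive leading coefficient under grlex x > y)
First, the degree is 3 — a generic line meets the curve in up to 3 points.
Next, observable constraints: it meets the x-axis at x = 1 (among the integer gridlines).
Finally, solving for integer coefficients yields p as stated.

x^3 + y^3 + 3*x*y - y - 1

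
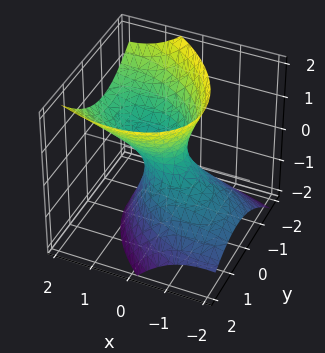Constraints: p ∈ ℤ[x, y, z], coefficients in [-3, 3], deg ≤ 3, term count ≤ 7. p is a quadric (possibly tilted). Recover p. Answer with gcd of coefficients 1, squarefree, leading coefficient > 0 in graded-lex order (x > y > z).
2*x^2 + 2*x*y - 3*x*z + 3*y^2 - 2*z^2 - 1

First, degree: no degree-1 surface has this shape, so deg p = 2.
Then, checking where it meets the axes: the surface avoids every integer z-axis point in the box.
Finally, solving for integer coefficients yields p as stated.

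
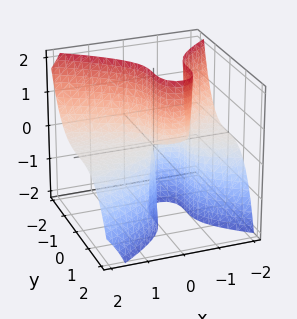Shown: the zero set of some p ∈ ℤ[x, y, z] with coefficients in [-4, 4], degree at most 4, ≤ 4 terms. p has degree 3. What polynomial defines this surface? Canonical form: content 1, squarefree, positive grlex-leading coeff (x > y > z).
x^2*z + y^3 + x*z

(a) The degree is 3 — no degree-2 surface has this shape.
(b) Checking where it meets the axes: every point of the x-axis in the box is on the surface; the visible z-axis segment lies entirely on the surface; it crosses the y-axis at the gridline y = 0.
(c) These observations pin down the coefficients.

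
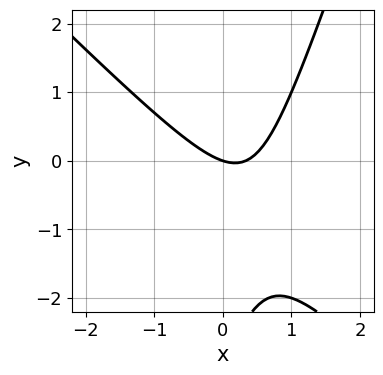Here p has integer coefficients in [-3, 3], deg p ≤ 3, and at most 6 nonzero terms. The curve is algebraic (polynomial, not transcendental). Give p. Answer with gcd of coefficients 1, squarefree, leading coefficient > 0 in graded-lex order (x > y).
First, the degree is 2 — no degree-1 curve has this shape.
Next, against the integer gridlines: it crosses the y-axis at the gridline y = 0; it crosses the x-axis at the gridline x = 0.
Finally, putting this together gives p.

3*x^2 + 2*x*y - y^2 - x - 3*y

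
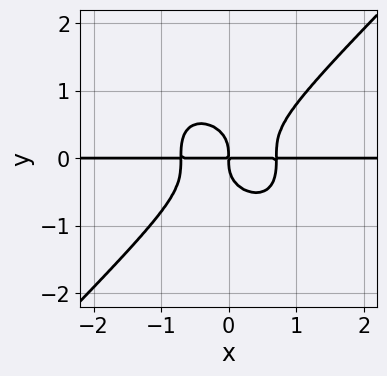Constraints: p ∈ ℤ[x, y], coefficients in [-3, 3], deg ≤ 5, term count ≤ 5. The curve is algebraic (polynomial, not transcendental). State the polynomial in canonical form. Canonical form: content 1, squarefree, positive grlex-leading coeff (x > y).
2*x^3*y - 2*y^4 - x*y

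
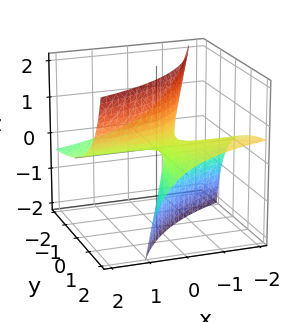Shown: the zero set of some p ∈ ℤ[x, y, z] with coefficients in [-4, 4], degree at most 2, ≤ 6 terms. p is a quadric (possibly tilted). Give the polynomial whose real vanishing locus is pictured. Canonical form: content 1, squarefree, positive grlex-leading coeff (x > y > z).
First, deg p = 2. No degree-1 surface has this shape.
Next, from the axis intercepts and sections: it meets the z-axis at z = 0 (among the integer gridlines); every point of the x-axis in the box is on the surface; the visible y-axis segment lies entirely on the surface.
Finally, these observations pin down the coefficients.

x*y - 2*x*z + 2*y*z - z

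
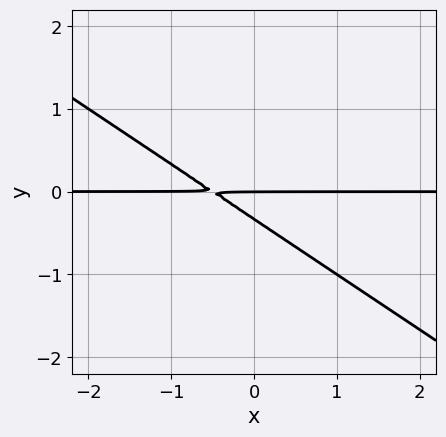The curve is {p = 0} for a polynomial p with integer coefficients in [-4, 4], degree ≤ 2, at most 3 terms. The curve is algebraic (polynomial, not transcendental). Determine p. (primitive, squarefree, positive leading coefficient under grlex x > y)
Degree: the shape is more complex than any degree-1 curve, so deg p = 2.
Checking where it meets the axes: every point of the x-axis in the box is on the curve; it meets the y-axis at y = 0 (among the integer gridlines).
The integer polynomial consistent with all of this is the stated p.

2*x*y + 3*y^2 + y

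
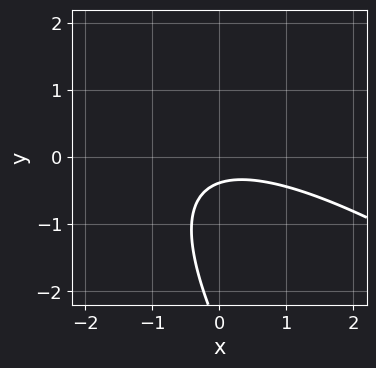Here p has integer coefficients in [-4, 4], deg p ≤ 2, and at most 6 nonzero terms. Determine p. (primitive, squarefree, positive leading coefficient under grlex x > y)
x^2 + 2*x*y + y^2 + 3*y + 1

1. Degree: no degree-1 curve has this shape, so deg p = 2.
2. Observable constraints: the curve avoids every integer x-axis point in the box.
3. Matching integer coefficients to the picture gives p.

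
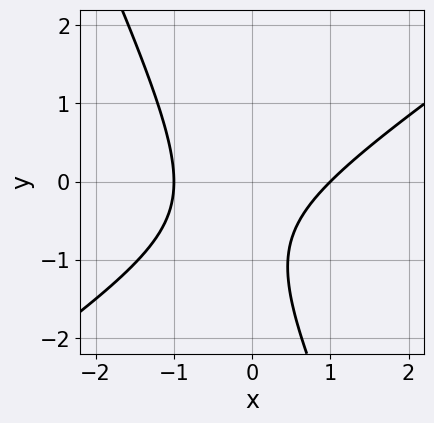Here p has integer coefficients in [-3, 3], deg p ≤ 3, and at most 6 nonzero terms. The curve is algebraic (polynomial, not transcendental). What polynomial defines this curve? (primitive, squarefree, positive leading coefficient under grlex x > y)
3*x^2 - 3*x*y - 2*y^2 - 3*y - 3

First, the degree is 2 — no degree-1 curve has this shape.
Then, from the visible intercepts: among the integer gridlines, it crosses the x-axis at x ∈ {-1, 1}; no y-intercept at any integer in the box.
Finally, matching integer coefficients to the picture gives p.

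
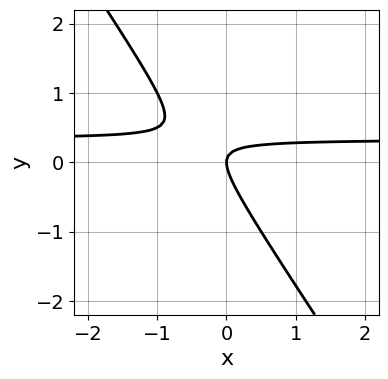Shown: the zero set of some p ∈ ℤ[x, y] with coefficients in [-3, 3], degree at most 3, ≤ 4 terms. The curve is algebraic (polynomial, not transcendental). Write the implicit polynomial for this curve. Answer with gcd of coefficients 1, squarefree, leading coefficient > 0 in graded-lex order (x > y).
1. deg p = 2. The shape is more complex than any degree-1 curve.
2. Reading off the gridlines: it crosses the x-axis at the gridline x = 0; it crosses the y-axis at the gridline y = 0.
3. Solving for integer coefficients yields p as stated.

3*x*y + 2*y^2 - x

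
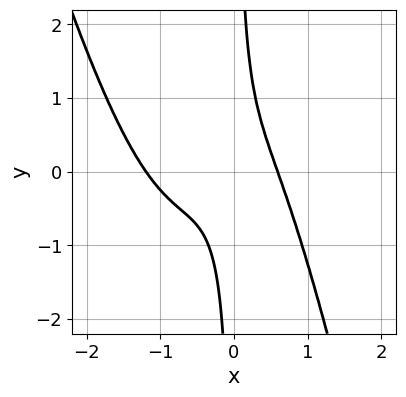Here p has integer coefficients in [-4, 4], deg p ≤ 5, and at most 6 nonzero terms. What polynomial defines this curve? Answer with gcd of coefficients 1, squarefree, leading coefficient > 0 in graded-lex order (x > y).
3*x^4 + x^3*y + 3*x^3 + 3*x*y - 1

First, degree: no degree-3 curve has this shape, so deg p = 4.
Next, from the visible intercepts: the curve avoids every integer y-axis point in the box.
Finally, the integer polynomial consistent with all of this is the stated p.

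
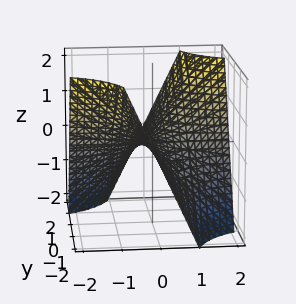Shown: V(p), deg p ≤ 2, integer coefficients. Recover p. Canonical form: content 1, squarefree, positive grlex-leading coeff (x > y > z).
x*y - z

First, the degree is 2 — a saddle surface; a quadric.
Then, from the axis intercepts and sections: every point of the x-axis in the box is on the surface; the visible y-axis segment lies entirely on the surface.
Finally, putting this together gives p.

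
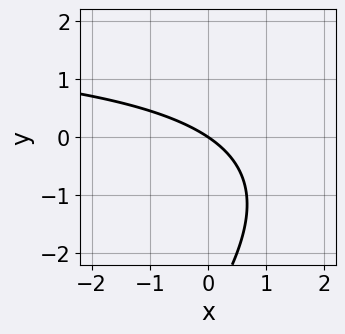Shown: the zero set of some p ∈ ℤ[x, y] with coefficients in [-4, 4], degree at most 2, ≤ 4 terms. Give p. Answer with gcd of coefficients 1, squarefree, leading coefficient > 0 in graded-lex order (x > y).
(a) deg p = 2. No degree-1 curve has this shape.
(b) Against the integer gridlines: it crosses the x-axis at the gridline x = 0; it meets the y-axis at y = 0 (among the integer gridlines).
(c) The integer polynomial consistent with all of this is the stated p.

x*y - y^2 - 2*x - 3*y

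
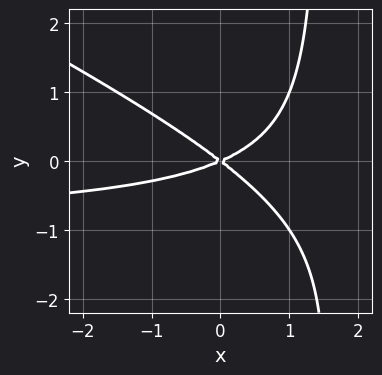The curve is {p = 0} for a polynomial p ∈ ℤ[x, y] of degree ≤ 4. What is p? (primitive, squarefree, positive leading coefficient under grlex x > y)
x^2*y + 2*x*y^2 + x^2 - x*y - 3*y^2

Degree: a generic line meets the curve in up to 3 points, so deg p = 3.
From the axis intercepts and sections: one x-axis crossing is at x = 0; it crosses the y-axis at the gridline y = 0.
Putting this together gives p.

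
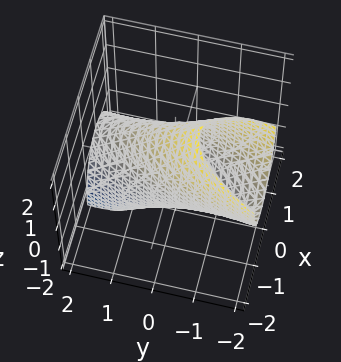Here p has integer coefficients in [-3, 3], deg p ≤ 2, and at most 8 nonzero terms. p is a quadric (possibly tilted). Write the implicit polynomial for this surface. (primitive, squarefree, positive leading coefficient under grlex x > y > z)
3*x^2 - 2*x*y + y^2 + 2*y*z + z^2 - 2

The degree is 2 — no degree-1 surface has this shape.
The integer polynomial consistent with all of this is the stated p.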